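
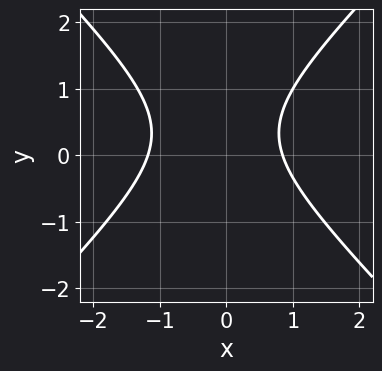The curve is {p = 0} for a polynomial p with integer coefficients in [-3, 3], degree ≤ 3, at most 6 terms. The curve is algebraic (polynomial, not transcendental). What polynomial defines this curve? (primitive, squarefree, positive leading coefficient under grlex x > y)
3*x^2 - 3*y^2 + x + 2*y - 3

First, the degree is 2 — a generic line meets the curve in up to 2 points.
Then, checking where it meets the axes: it misses every integer gridline on the y-axis.
Finally, solving for integer coefficients yields p as stated.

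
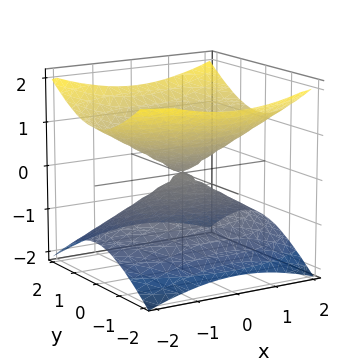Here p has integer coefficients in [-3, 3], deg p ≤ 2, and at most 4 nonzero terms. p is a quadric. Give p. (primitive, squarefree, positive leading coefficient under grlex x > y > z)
First, deg p = 2.
Next, symmetries: mirror symmetry y ↦ −y ⇒ only even powers of y; the z ↦ −z reflection is a symmetry, so z appears only in even powers; the x ↦ −x reflection is a symmetry, so x appears only in even powers.
Next, against the integer gridlines: it crosses the x-axis at the gridline x = 0; one y-axis crossing is at y = 0; it crosses the z-axis at the gridline z = 0.
Finally, fitting integer coefficients to these (and the overall shape) gives p.

x^2 + 2*y^2 - 3*z^2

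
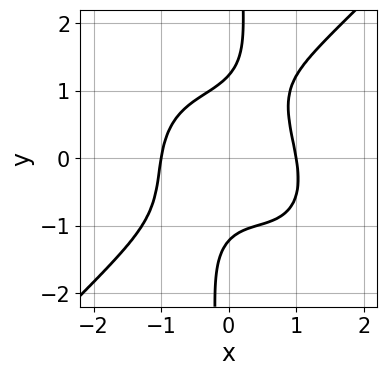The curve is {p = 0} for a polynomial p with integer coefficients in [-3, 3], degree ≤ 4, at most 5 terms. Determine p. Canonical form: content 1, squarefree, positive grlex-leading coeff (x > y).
1. Degree: the shape is more complex than any degree-3 curve, so deg p = 4.
2. From the visible intercepts: among the integer gridlines, it crosses the x-axis at x ∈ {-1, 1}.
3. Solving for integer coefficients yields p as stated.

3*x^4 - 3*x*y^3 + 2*x^2*y + 2*y^2 - 3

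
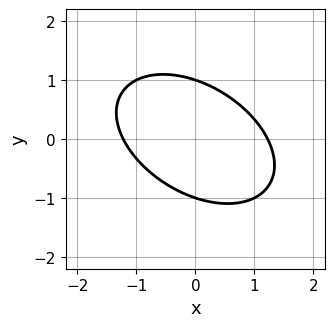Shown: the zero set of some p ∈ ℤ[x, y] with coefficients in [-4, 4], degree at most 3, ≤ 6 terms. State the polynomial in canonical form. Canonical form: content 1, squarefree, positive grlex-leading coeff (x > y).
The degree is 2 — a generic line meets the curve in up to 2 points.
Reading off the gridlines: among the integer gridlines, it crosses the y-axis at y ∈ {-1, 1}.
The integer polynomial consistent with all of this is the stated p.

2*x^2 + 2*x*y + 3*y^2 - 3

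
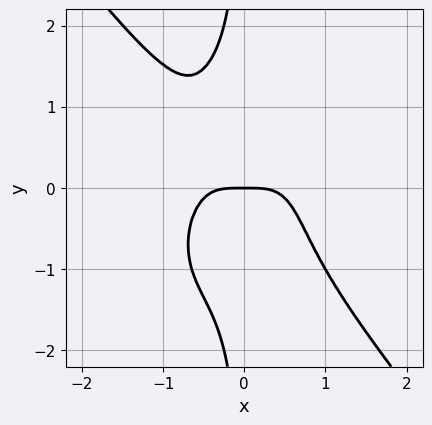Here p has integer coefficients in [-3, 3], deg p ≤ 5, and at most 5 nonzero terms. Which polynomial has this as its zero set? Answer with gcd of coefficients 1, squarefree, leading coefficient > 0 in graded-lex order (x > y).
2*x^4 + x*y^3 + y

1. Degree: the shape is more complex than any degree-3 curve, so deg p = 4.
2. From the axis intercepts and sections: it meets the y-axis at y = 0 (among the integer gridlines); it meets the x-axis at x = 0 (among the integer gridlines).
3. Solving for integer coefficients yields p as stated.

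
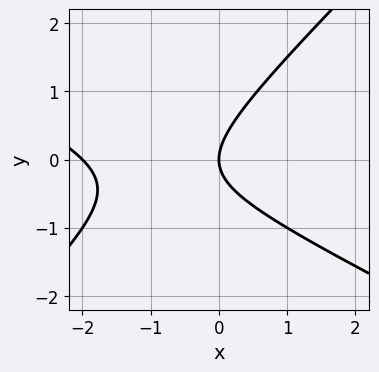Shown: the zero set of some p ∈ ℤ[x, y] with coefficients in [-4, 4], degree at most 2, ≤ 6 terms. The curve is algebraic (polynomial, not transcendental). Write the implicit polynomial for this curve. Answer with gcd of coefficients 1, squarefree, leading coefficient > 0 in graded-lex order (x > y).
x^2 + x*y - 2*y^2 + 2*x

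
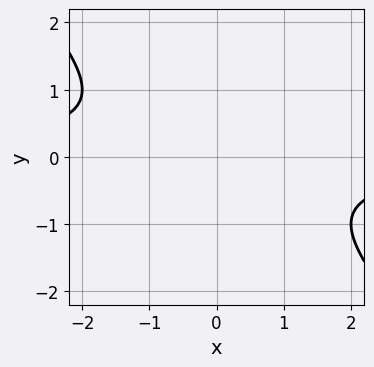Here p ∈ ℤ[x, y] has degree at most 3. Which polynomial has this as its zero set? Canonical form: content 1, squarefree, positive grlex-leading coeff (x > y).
x*y + y^2 + 1

1. deg p = 2.
2. From the visible intercepts: no x-intercept at any integer in the box; no y-intercept at any integer in the box.
3. The integer polynomial consistent with all of this is the stated p.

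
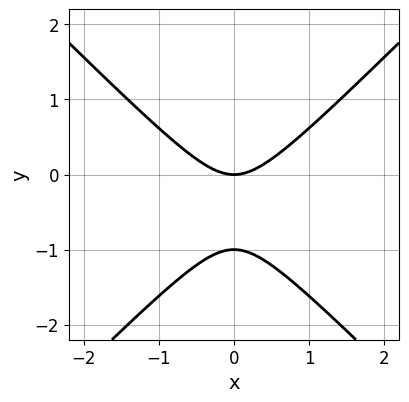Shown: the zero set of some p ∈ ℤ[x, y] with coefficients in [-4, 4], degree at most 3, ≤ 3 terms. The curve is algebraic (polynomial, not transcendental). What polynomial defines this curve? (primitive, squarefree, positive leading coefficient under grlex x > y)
x^2 - y^2 - y

Degree: a generic line meets the curve in up to 2 points, so deg p = 2.
Symmetries: it's symmetric under x → −x, forcing even powers of x.
From the axis intercepts and sections: it crosses the x-axis at the gridline x = 0; the y-axis gridline crossings are at y ∈ {-1, 0}.
Putting this together gives p.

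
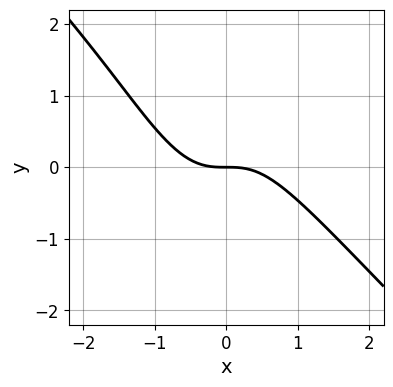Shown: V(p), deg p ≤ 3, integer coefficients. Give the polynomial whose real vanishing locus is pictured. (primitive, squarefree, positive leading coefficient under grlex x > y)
1. The degree is 3 — a generic line meets the curve in up to 3 points.
2. From the visible intercepts: it meets the y-axis at y = 0 (among the integer gridlines); one x-axis crossing is at x = 0.
3. Putting this together gives p.

3*x^3 + 3*x^2*y - y^2 + 3*y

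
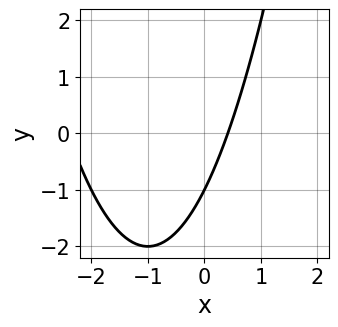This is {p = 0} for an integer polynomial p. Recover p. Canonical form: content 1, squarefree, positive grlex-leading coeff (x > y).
x^2 + 2*x - y - 1

1. deg p = 2. A generic line meets the curve in up to 2 points.
2. Checking where it meets the axes: one y-axis crossing is at y = -1.
3. These observations pin down the coefficients.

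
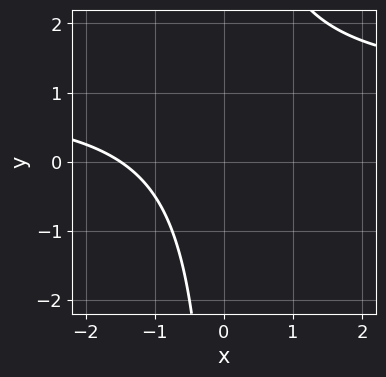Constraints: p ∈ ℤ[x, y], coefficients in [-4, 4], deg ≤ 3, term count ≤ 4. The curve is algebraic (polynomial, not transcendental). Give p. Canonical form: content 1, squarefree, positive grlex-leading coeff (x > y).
(a) The degree is 2 — the shape is more complex than any degree-1 curve.
(b) From the visible intercepts: it misses every integer gridline on the y-axis.
(c) Assembling these constraints gives the stated polynomial.

2*x*y - 2*x - 3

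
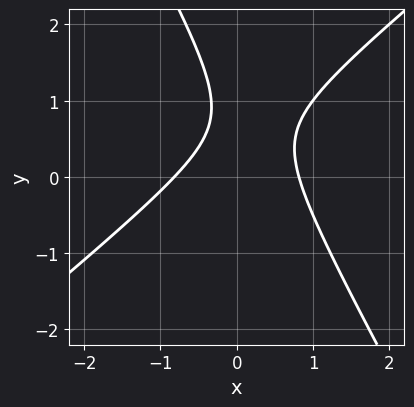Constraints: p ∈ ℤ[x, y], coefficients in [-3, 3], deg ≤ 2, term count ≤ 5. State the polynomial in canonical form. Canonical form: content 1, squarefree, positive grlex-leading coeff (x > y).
1. deg p = 2. No degree-1 curve has this shape.
2. Reading off the gridlines: the curve avoids every integer y-axis point in the box.
3. The integer polynomial consistent with all of this is the stated p.

3*x^2 - 2*x*y - 2*y^2 + 3*y - 2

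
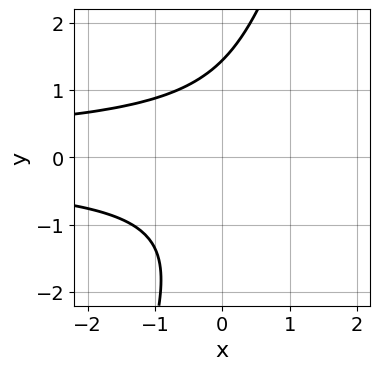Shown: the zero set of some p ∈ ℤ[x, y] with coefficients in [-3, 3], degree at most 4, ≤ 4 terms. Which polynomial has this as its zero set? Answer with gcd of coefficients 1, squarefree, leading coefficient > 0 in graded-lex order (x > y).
3*x*y^2 - y^3 + 3

deg p = 3. A generic line meets the curve in up to 3 points.
From the axis intercepts and sections: it misses every integer gridline on the x-axis.
Assembling these constraints gives the stated polynomial.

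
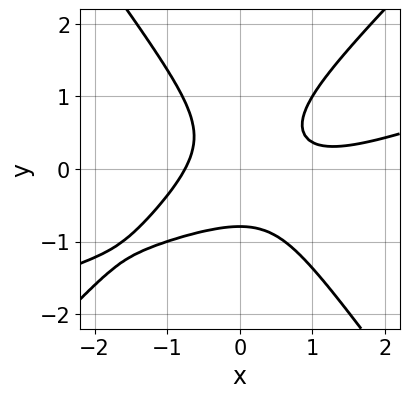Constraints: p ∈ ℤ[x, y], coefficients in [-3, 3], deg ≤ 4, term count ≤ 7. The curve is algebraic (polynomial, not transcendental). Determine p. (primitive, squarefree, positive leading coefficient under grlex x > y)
Degree: the shape is more complex than any degree-2 curve, so deg p = 3.
Matching integer coefficients to the picture gives p.

x^3 - 3*x^2*y + 2*y^3 - x^2 + 1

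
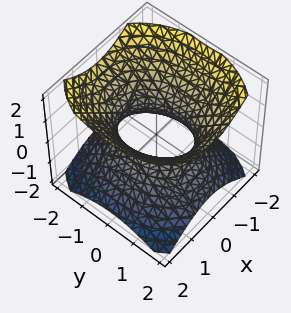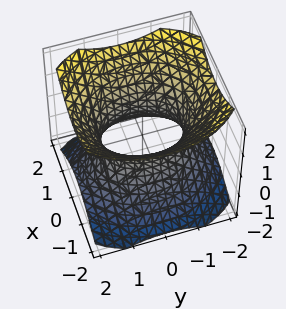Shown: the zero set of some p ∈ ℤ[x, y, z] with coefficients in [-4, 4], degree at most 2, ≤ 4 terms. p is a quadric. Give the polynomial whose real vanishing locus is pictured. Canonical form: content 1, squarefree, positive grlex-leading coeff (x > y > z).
3*x^2 + 2*y^2 - 3*z^2 - 3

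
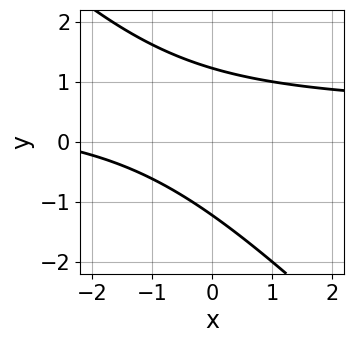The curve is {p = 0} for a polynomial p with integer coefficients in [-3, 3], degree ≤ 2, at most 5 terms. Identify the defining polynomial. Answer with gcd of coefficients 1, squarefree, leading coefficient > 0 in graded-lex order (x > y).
(a) deg p = 2. A generic line meets the curve in up to 2 points.
(b) Against the integer gridlines: no x-intercept at any integer in the box.
(c) Putting this together gives p.

2*x*y + 2*y^2 - x - 3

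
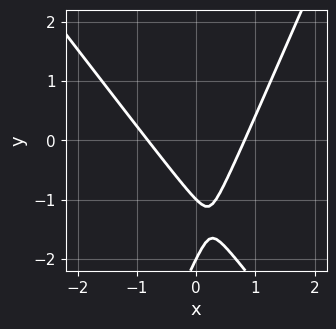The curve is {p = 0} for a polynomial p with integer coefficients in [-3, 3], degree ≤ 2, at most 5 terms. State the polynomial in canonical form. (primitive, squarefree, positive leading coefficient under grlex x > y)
(a) deg p = 2. A generic line meets the curve in up to 2 points.
(b) Against the integer gridlines: the y-axis gridline crossings are at y ∈ {-2, -1}.
(c) Fitting integer coefficients to these (and the overall shape) gives p.

3*x^2 + x*y - y^2 - 3*y - 2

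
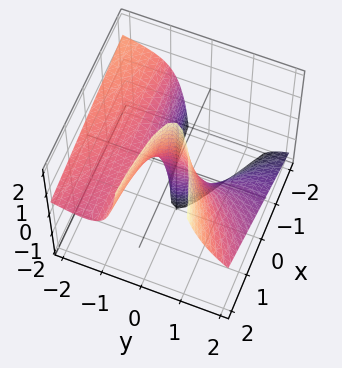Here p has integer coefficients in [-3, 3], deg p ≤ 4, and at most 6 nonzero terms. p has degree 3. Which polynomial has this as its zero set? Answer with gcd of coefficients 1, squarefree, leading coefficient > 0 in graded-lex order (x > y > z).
y^3 + 3*y^2*z - 2*x*y - 2*x

First, degree: a generic line meets the surface in up to 3 points, so deg p = 3.
Next, from the visible intercepts: it meets the y-axis at y = 0 (among the integer gridlines); it crosses the x-axis at the gridline x = 0; the visible z-axis segment lies entirely on the surface.
Finally, the integer polynomial consistent with all of this is the stated p.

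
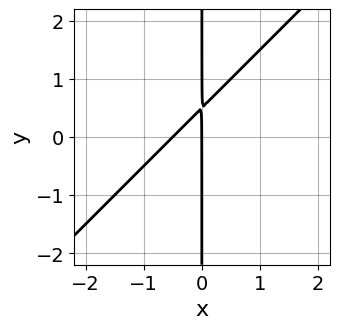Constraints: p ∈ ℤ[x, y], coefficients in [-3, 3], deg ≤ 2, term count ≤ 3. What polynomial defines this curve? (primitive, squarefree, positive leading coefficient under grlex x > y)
2*x^2 - 2*x*y + x

First, deg p = 2. The shape is more complex than any degree-1 curve.
Next, checking where it meets the axes: it meets the x-axis at x = 0 (among the integer gridlines); every point of the y-axis in the box is on the curve.
Finally, together with the visible shape, these determine p as stated.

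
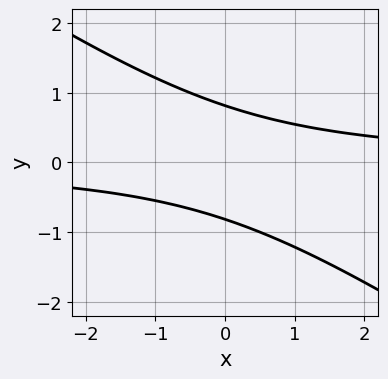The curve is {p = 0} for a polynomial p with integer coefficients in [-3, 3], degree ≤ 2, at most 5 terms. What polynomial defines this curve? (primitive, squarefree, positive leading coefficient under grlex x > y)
(a) Degree: a generic line meets the curve in up to 2 points, so deg p = 2.
(b) Observable constraints: it misses every integer gridline on the x-axis.
(c) Matching integer coefficients to the picture gives p.

2*x*y + 3*y^2 - 2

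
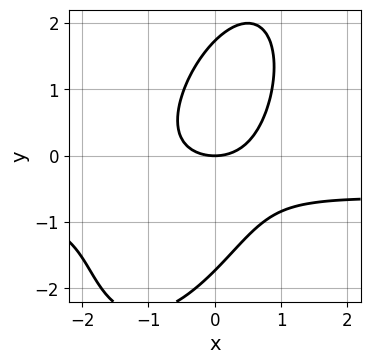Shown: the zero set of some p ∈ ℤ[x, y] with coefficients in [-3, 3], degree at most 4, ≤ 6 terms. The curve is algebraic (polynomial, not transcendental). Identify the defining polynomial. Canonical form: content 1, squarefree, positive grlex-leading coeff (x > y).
3*x^2*y - 2*x*y^2 + y^3 + 2*x^2 - 3*y

deg p = 3. A generic line meets the curve in up to 3 points.
From the axis intercepts and sections: it meets the x-axis at x = 0 (among the integer gridlines); one y-axis crossing is at y = 0.
Fitting integer coefficients to these (and the overall shape) gives p.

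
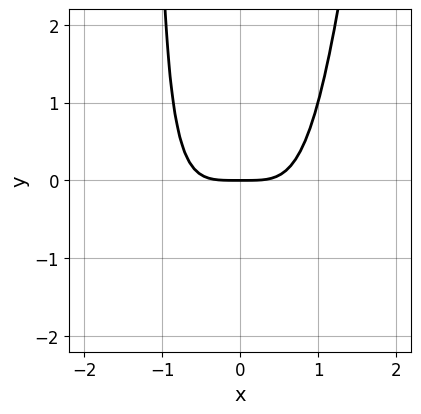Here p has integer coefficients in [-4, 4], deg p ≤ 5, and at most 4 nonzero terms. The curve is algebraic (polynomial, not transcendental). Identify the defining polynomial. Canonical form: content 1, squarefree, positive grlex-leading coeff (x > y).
3*x^4 - x^3*y + x^2*y - 3*y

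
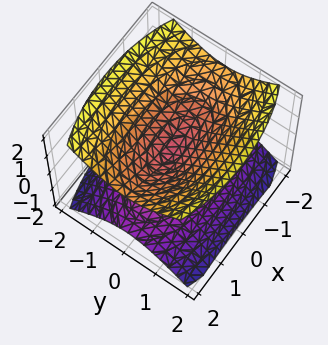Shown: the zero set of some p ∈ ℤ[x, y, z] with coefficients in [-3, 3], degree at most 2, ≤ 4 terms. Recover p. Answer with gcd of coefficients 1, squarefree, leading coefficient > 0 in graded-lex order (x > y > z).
x^2 + 3*y^2 - 3*z^2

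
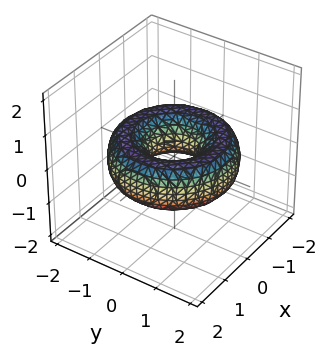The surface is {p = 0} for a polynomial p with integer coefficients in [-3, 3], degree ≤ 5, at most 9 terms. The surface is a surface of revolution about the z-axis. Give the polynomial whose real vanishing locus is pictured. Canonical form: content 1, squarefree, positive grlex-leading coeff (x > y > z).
x^4 + 2*x^2*y^2 + y^4 - 3*x^2 - 3*y^2 + 3*z^2 + 1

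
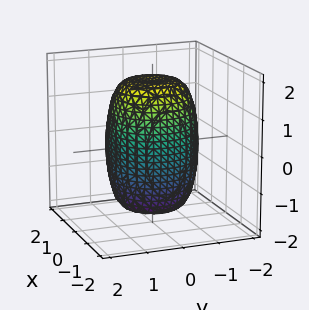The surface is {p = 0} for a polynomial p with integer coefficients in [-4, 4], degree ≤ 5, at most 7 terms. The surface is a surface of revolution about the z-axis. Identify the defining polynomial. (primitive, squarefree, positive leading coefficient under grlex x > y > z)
Degree: no degree-3 surface has this shape, so deg p = 4.
Symmetry: the z-axis is an axis of rotation, so x and y enter only as x² + y².
From the axis intercepts and sections: a circular section at z = 0 has radius between 1 and 2.
Matching integer coefficients to the picture gives p.

2*x^4 + 4*x^2*y^2 + 2*y^4 - x^2 - y^2 + z^2 - 3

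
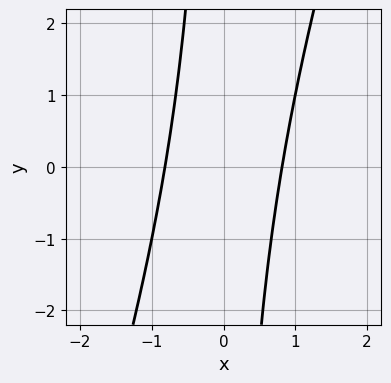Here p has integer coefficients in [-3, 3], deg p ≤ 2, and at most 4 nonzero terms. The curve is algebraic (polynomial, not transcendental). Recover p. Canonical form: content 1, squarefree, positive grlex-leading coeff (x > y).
3*x^2 - x*y - 2

(a) Degree: the shape is more complex than any degree-1 curve, so deg p = 2.
(b) Observable constraints: it misses every integer gridline on the y-axis.
(c) Putting this together gives p.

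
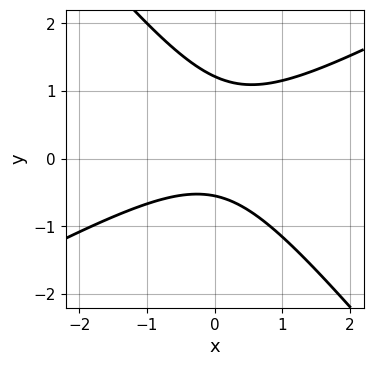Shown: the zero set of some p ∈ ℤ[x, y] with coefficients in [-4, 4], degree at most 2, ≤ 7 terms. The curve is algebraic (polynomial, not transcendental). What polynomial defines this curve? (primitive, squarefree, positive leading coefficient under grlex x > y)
2*x^2 - 2*x*y - 3*y^2 + 2*y + 2

1. deg p = 2.
2. Checking where it meets the axes: it misses every integer gridline on the x-axis.
3. Putting this together gives p.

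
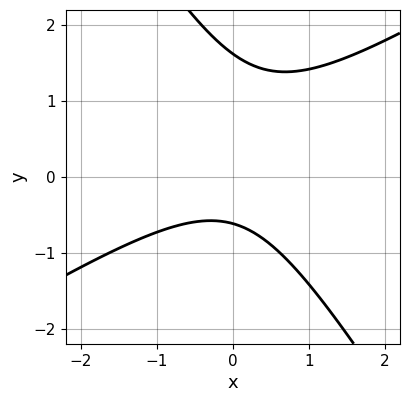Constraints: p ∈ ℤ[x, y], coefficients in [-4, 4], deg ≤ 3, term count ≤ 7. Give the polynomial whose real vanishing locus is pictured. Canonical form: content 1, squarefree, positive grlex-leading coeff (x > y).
x^2 - x*y - y^2 + y + 1

(a) The degree is 2 — no degree-1 curve has this shape.
(b) Reading off the gridlines: the curve avoids every integer x-axis point in the box.
(c) Assembling these constraints gives the stated polynomial.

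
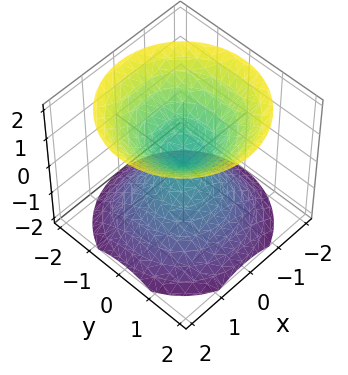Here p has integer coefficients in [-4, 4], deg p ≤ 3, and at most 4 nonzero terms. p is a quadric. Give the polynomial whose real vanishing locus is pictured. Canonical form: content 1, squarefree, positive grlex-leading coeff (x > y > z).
(a) There are 2 components. They look like related sheets of one shape, so recover p as a whole.
(b) Degree: a double cone through the origin; a quadric, so deg p = 2.
(c) Symmetry: the z-axis is an axis of rotation, so x and y enter only as x² + y²; the z ↦ −z reflection is a symmetry, so z appears only in even powers.
(d) From the visible intercepts: a circular section at z = -1 has radius exactly 1; it crosses the y-axis at the gridline y = 0; it meets the z-axis at z = 0 (among the integer gridlines).
(e) The integer polynomial consistent with all of this is the stated p.

x^2 + y^2 - z^2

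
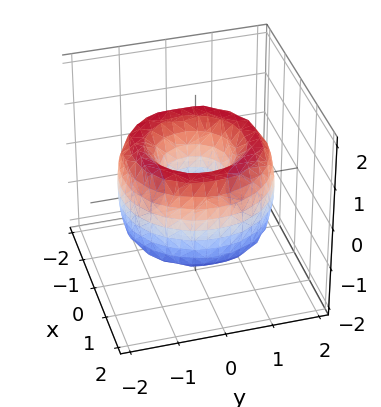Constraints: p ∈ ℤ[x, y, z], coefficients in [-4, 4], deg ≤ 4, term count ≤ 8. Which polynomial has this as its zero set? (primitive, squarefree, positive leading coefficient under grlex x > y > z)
x^4 + 2*x^2*y^2 + y^4 - 3*x^2 - 3*y^2 + z^2 + 1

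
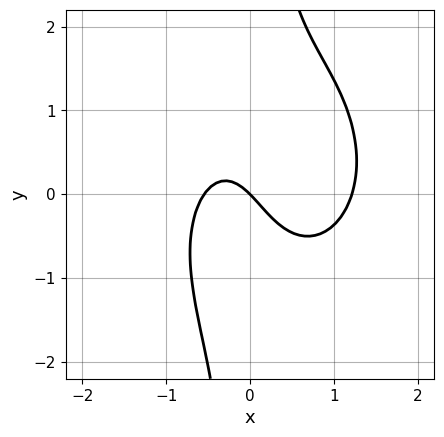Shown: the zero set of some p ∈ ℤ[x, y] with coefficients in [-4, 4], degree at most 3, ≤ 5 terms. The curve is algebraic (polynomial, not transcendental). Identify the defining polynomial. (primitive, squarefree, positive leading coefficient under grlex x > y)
(a) The degree is 3 — no degree-2 curve has this shape.
(b) Observable constraints: one x-axis crossing is at x = 0; one y-axis crossing is at y = 0.
(c) Assembling these constraints gives the stated polynomial.

3*x^3 + 2*x*y^2 - 2*x^2 - 2*x - 2*y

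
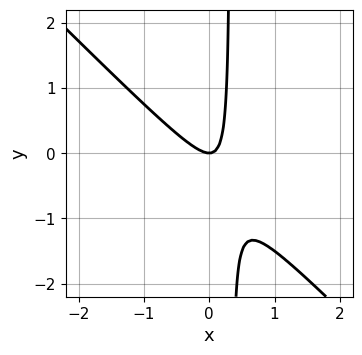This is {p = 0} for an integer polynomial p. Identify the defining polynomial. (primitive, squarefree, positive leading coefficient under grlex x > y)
(a) The degree is 2 — no degree-1 curve has this shape.
(b) Checking where it meets the axes: it crosses the x-axis at the gridline x = 0; it meets the y-axis at y = 0 (among the integer gridlines).
(c) Together with the visible shape, these determine p as stated.

3*x^2 + 3*x*y - y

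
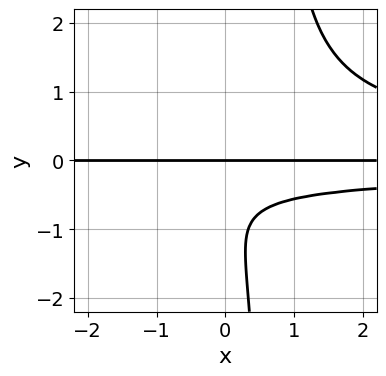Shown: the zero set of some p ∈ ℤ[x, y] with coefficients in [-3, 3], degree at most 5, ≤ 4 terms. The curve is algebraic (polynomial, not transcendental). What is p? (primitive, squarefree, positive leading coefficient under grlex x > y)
deg p = 4. A generic line meets the curve in up to 4 points.
Against the integer gridlines: every point of the x-axis in the box is on the curve; it crosses the y-axis at the gridline y = 0.
Fitting integer coefficients to these (and the overall shape) gives p.

3*x*y^3 - 2*y^3 - 3*y^2 - 2*y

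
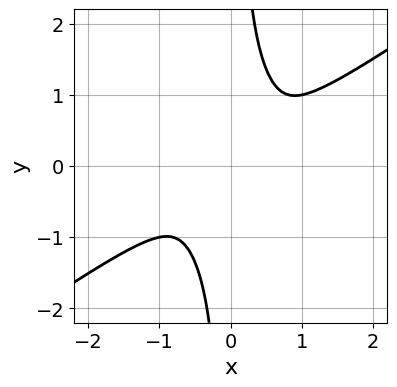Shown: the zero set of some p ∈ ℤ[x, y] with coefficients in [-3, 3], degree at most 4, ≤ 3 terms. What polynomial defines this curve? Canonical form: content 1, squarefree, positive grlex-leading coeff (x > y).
1. The degree is 4 — a generic line meets the curve in up to 4 points.
2. Matching integer coefficients to the picture gives p.

x^4 - 3*x*y^3 + 2*y^2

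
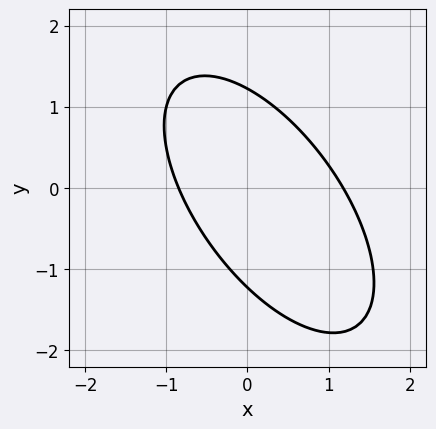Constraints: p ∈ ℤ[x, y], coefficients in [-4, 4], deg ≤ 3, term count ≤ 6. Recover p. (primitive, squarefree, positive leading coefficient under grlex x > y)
3*x^2 + 3*x*y + 2*y^2 - x - 3

1. Degree: no degree-1 curve has this shape, so deg p = 2.
2. Matching integer coefficients to the picture gives p.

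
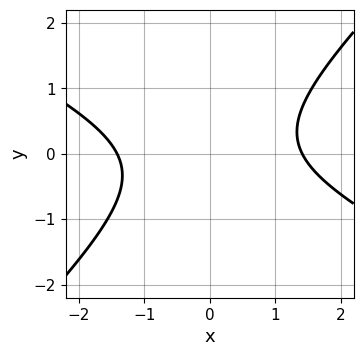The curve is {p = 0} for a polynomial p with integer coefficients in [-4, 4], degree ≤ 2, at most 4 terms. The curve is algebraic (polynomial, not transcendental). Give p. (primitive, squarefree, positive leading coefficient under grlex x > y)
x^2 + x*y - 2*y^2 - 2

(a) The degree is 2 — the shape is more complex than any degree-1 curve.
(b) Observable constraints: it misses every integer gridline on the y-axis.
(c) Together with the visible shape, these determine p as stated.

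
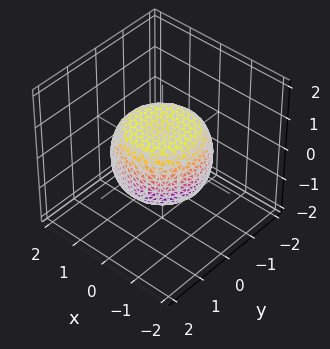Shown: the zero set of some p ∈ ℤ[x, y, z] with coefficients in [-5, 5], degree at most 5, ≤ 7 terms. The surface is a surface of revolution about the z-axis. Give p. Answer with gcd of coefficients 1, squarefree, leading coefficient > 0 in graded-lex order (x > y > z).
1. Degree: no degree-3 surface has this shape, so deg p = 4.
2. Symmetries: rotational symmetry about the z-axis ⇒ p depends on x, y only through x² + y².
3. Reading off the gridlines: a circular section at z = 0 has radius between 1 and 2.
4. Together with the visible shape, these determine p as stated.

2*x^4 + 4*x^2*y^2 + 2*y^4 - 2*x^2 - 2*y^2 + 3*z^2 - 2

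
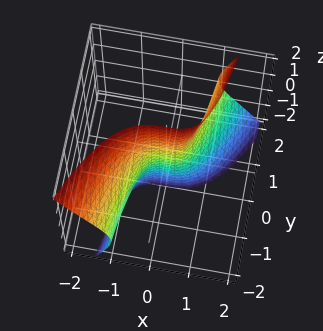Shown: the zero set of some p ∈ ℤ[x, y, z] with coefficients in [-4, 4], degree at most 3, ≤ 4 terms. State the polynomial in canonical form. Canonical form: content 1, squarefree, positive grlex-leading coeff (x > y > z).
2*x^3 + x*y*z - y*z^2 - y

(a) The degree is 3 — no degree-2 surface has this shape.
(b) From the axis intercepts and sections: one x-axis crossing is at x = 0; it meets the y-axis at y = 0 (among the integer gridlines); every point of the z-axis in the box is on the surface.
(c) Fitting integer coefficients to these (and the overall shape) gives p.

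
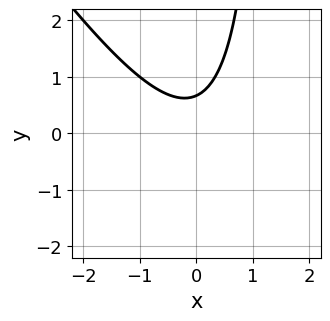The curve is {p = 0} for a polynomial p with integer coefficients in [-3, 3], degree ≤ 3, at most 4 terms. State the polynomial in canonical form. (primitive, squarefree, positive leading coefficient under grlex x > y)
1. deg p = 2.
2. From the visible intercepts: the curve avoids every integer x-axis point in the box.
3. Solving for integer coefficients yields p as stated.

3*x^2 + 2*x*y - 3*y + 2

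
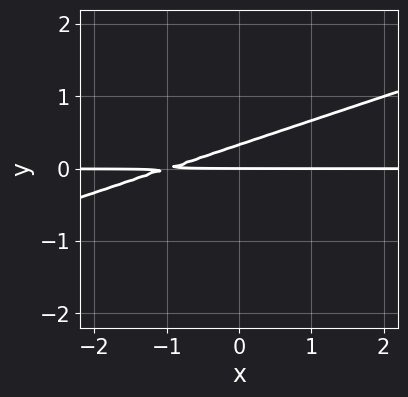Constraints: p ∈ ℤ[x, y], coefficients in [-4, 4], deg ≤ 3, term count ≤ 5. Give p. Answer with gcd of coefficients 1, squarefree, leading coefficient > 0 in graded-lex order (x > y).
x*y - 3*y^2 + y

Degree: a generic line meets the curve in up to 2 points, so deg p = 2.
Observable constraints: every point of the x-axis in the box is on the curve; it meets the y-axis at y = 0 (among the integer gridlines).
Assembling these constraints gives the stated polynomial.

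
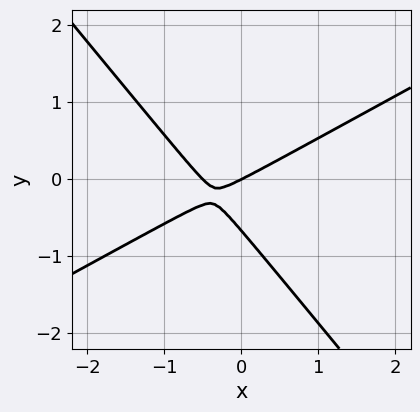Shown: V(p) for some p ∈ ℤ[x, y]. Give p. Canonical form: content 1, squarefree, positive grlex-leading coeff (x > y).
2*x^2 - 2*x*y - 3*y^2 + x - 2*y

First, the degree is 2 — a generic line meets the curve in up to 2 points.
Next, against the integer gridlines: it crosses the x-axis at the gridline x = 0; it meets the y-axis at y = 0 (among the integer gridlines).
Finally, these observations pin down the coefficients.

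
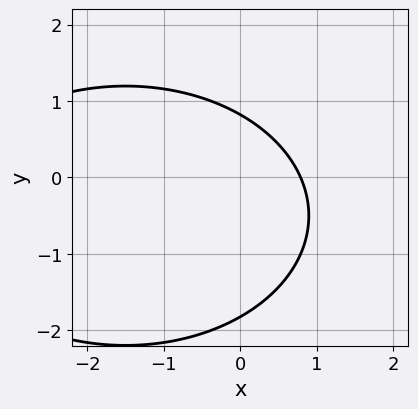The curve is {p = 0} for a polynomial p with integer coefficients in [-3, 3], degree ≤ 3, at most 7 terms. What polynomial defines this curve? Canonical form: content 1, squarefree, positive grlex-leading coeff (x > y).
x^2 + 2*y^2 + 3*x + 2*y - 3

(a) Degree: a generic line meets the curve in up to 2 points, so deg p = 2.
(b) Solving for integer coefficients yields p as stated.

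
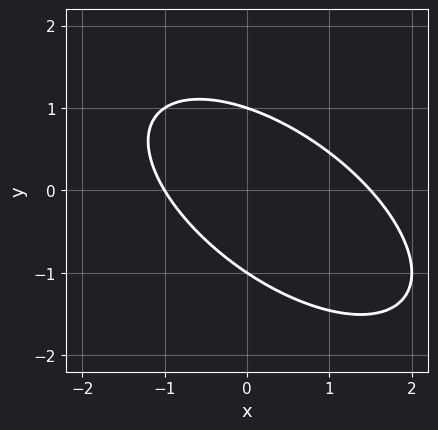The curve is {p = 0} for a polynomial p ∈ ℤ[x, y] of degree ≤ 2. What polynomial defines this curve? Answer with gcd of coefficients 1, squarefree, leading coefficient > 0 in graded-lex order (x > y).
1. Degree: no degree-1 curve has this shape, so deg p = 2.
2. Reading off the gridlines: one x-axis crossing is at x = -1; among the integer gridlines, it crosses the y-axis at y ∈ {-1, 1}.
3. The integer polynomial consistent with all of this is the stated p.

2*x^2 + 3*x*y + 3*y^2 - x - 3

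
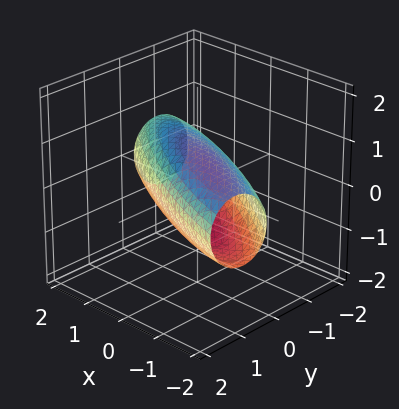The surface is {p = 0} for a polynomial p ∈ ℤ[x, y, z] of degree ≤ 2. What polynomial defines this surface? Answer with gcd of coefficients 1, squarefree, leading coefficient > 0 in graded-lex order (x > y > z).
First, the degree is 2 — the shape is more complex than any degree-1 surface.
Then, against the integer gridlines: the z-axis gridline crossings are at z ∈ {-1, 1}; the y-axis gridline crossings are at y ∈ {-1, 1}.
Finally, together with the visible shape, these determine p as stated.

x^2 + 3*x*y + 3*y^2 - y*z + 3*z^2 - 3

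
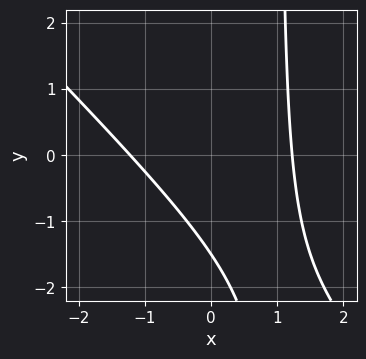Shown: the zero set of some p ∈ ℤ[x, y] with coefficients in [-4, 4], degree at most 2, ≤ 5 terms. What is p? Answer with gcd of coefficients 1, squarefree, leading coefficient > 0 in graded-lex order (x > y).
Degree: the shape is more complex than any degree-1 curve, so deg p = 2.
Matching integer coefficients to the picture gives p.

2*x^2 + 2*x*y - 2*y - 3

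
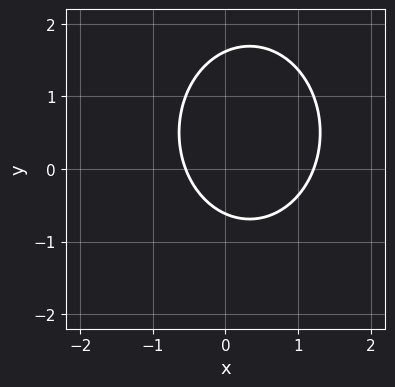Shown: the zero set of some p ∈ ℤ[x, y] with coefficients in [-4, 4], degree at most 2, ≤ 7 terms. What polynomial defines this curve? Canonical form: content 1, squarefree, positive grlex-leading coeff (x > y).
(a) deg p = 2. No degree-1 curve has this shape.
(b) Solving for integer coefficients yields p as stated.

3*x^2 + 2*y^2 - 2*x - 2*y - 2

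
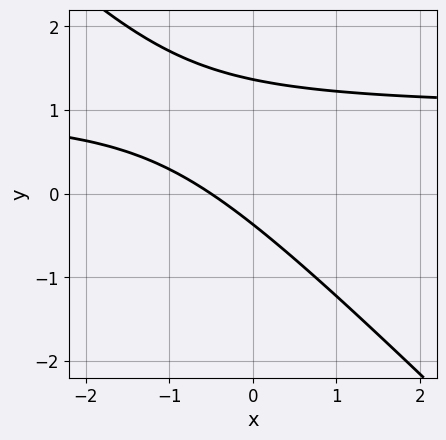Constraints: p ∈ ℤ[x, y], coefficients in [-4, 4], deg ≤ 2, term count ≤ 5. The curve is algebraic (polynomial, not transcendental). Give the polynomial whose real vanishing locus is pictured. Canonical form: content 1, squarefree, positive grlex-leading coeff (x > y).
1. Degree: no degree-1 curve has this shape, so deg p = 2.
2. Solving for integer coefficients yields p as stated.

2*x*y + 2*y^2 - 2*x - 2*y - 1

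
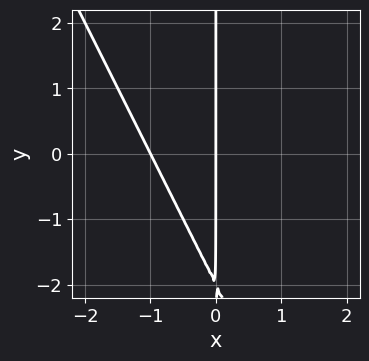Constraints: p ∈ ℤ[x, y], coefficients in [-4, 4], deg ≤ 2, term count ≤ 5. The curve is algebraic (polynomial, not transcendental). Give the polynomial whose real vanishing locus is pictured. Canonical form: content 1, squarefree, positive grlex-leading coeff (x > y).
2*x^2 + x*y + 2*x

First, the degree is 2 — a generic line meets the curve in up to 2 points.
Then, observable constraints: the x-axis gridline crossings are at x ∈ {-1, 0}; every point of the y-axis in the box is on the curve.
Finally, assembling these constraints gives the stated polynomial.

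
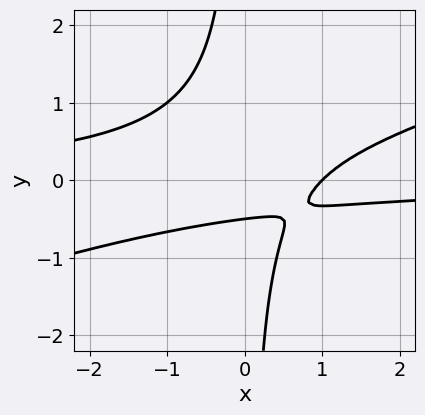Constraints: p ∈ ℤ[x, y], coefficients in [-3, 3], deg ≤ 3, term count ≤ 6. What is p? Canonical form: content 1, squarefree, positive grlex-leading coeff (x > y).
deg p = 3. The shape is more complex than any degree-2 curve.
Observable constraints: it crosses the x-axis at the gridline x = 1.
Putting this together gives p.

x^2*y - 3*x*y^2 + x - 2*y - 1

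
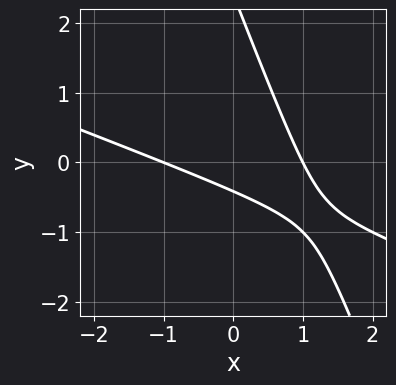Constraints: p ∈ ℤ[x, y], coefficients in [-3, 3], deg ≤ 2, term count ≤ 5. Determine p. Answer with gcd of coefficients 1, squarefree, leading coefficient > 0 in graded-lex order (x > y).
x^2 + 3*x*y + y^2 - 2*y - 1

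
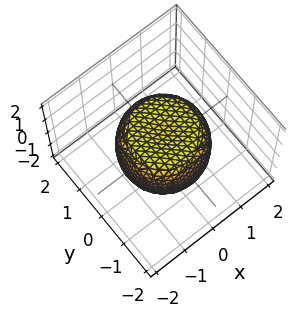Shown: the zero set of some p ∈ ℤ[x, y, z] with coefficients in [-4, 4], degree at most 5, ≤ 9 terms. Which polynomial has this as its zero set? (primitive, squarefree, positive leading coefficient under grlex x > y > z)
x^4 + 2*x^2*y^2 + y^4 - x^2 - y^2 + z^2 - 1

(a) deg p = 4. A generic line meets the surface in up to 4 points.
(b) Symmetries: every cross-section ⟂ z is a circle, so x, y appear only via x² + y².
(c) Checking where it meets the axes: a circular section at z = 1 has radius exactly 1; the z-axis gridline crossings are at z ∈ {-1, 1}.
(d) Assembling these constraints gives the stated polynomial.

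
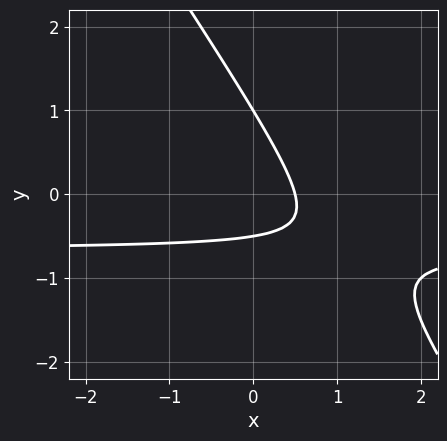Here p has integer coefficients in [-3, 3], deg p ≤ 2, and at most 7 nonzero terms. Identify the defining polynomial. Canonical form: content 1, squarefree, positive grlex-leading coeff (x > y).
3*x*y + 2*y^2 + 2*x - y - 1

First, deg p = 2. No degree-1 curve has this shape.
Then, from the visible intercepts: one y-axis crossing is at y = 1.
Finally, assembling these constraints gives the stated polynomial.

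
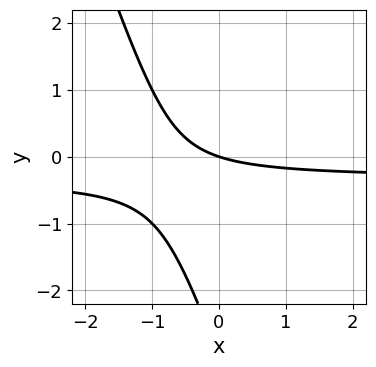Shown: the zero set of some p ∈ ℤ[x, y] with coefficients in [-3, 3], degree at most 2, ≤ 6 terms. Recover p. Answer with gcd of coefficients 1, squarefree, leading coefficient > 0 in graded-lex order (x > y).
First, the degree is 2 — the shape is more complex than any degree-1 curve.
Next, against the integer gridlines: one x-axis crossing is at x = 0; it crosses the y-axis at the gridline y = 0.
Finally, matching integer coefficients to the picture gives p.

3*x*y + y^2 + x + 3*y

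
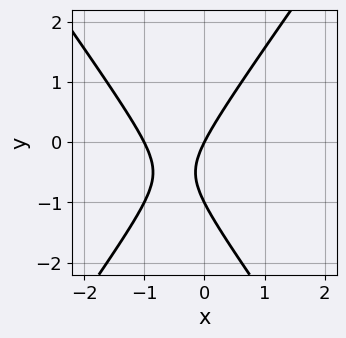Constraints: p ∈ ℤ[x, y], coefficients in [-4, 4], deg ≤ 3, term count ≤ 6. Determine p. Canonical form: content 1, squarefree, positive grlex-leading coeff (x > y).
2*x^2 - y^2 + 2*x - y

First, degree: a generic line meets the curve in up to 2 points, so deg p = 2.
Next, observable constraints: among the integer gridlines, it crosses the x-axis at x ∈ {-1, 0}; the y-axis gridline crossings are at y ∈ {-1, 0}.
Finally, matching integer coefficients to the picture gives p.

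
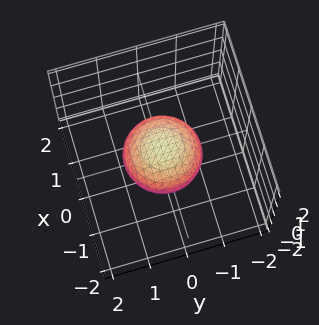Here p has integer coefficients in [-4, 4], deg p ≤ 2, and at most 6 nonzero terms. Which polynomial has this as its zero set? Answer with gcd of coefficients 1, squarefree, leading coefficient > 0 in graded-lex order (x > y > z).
x^2 + y^2 + 2*z^2 - 1

Degree: the shape is more complex than any degree-1 surface, so deg p = 2.
Symmetry: the z-axis is an axis of rotation, so x and y enter only as x² + y².
Checking where it meets the axes: the y-axis gridline crossings are at y ∈ {-1, 1}; among the integer gridlines, it crosses the x-axis at x ∈ {-1, 1}; a circular section at z = 0 has radius exactly 1.
Together with the visible shape, these determine p as stated.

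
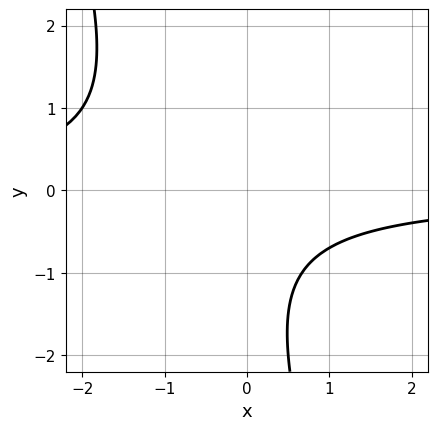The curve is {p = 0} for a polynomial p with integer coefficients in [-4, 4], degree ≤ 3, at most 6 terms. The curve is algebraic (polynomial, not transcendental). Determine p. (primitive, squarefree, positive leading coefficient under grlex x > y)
The degree is 2 — the shape is more complex than any degree-1 curve.
Checking where it meets the axes: no x-intercept at any integer in the box; no y-intercept at any integer in the box.
Putting this together gives p.

3*x*y + y^2 + 2*y + 3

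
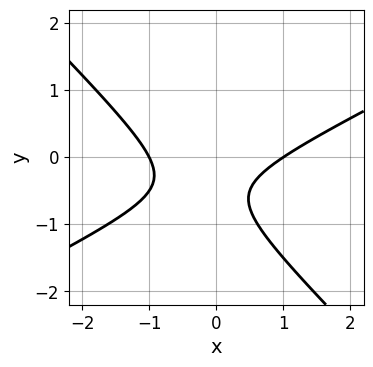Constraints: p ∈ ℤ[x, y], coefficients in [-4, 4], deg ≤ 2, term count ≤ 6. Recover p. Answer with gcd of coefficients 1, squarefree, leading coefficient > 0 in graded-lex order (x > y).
x^2 - x*y - 2*y^2 - 2*y - 1

(a) The degree is 2 — a generic line meets the curve in up to 2 points.
(b) From the visible intercepts: among the integer gridlines, it crosses the x-axis at x ∈ {-1, 1}; no y-intercept at any integer in the box.
(c) Assembling these constraints gives the stated polynomial.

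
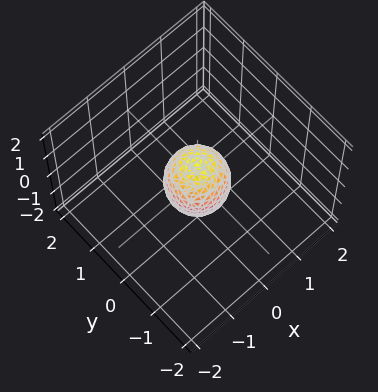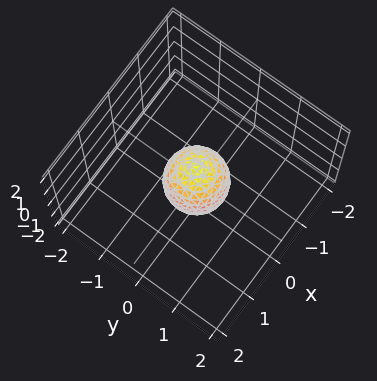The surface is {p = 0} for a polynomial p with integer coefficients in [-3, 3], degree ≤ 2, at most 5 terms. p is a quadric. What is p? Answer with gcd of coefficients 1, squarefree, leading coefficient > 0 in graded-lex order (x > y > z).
2*x^2 + 2*y^2 + z^2 - 1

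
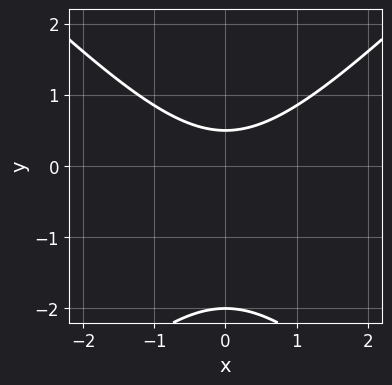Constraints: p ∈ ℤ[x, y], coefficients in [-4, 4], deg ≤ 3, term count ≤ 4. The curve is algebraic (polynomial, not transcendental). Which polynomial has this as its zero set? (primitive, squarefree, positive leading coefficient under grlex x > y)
1. Degree: a generic line meets the curve in up to 2 points, so deg p = 2.
2. Symmetries: the x ↦ −x reflection is a symmetry, so x appears only in even powers.
3. From the visible intercepts: it crosses the y-axis at the gridline y = -2; it misses every integer gridline on the x-axis.
4. Assembling these constraints gives the stated polynomial.

2*x^2 - 2*y^2 - 3*y + 2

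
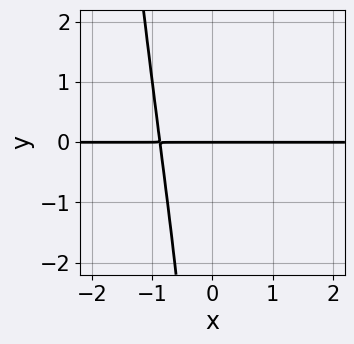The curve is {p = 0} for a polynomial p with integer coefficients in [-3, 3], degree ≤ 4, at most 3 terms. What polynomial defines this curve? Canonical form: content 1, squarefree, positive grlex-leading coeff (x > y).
First, degree: the shape is more complex than any degree-3 curve, so deg p = 4.
Then, checking where it meets the axes: one y-axis crossing is at y = 0; the visible x-axis segment lies entirely on the curve.
Finally, matching integer coefficients to the picture gives p.

3*x^3*y - x*y^2 + 2*y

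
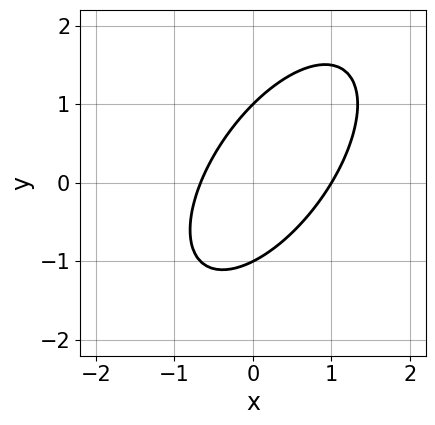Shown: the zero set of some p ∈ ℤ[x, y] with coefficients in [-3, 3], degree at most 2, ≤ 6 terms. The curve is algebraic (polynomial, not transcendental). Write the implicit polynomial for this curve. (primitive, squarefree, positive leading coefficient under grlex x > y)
3*x^2 - 3*x*y + 2*y^2 - x - 2

1. Degree: no degree-1 curve has this shape, so deg p = 2.
2. Reading off the gridlines: among the integer gridlines, it crosses the y-axis at y ∈ {-1, 1}; it crosses the x-axis at the gridline x = 1.
3. Solving for integer coefficients yields p as stated.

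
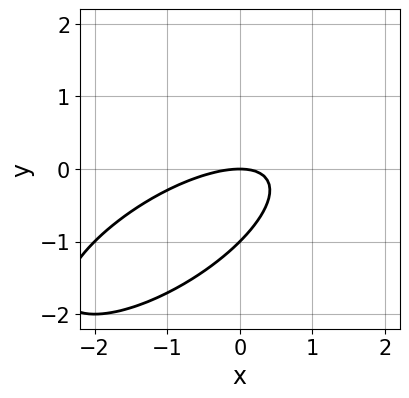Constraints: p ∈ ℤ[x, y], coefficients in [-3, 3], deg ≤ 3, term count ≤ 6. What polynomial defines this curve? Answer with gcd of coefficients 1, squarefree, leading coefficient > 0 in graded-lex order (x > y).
First, degree: the shape is more complex than any degree-1 curve, so deg p = 2.
Next, observable constraints: one x-axis crossing is at x = 0; among the integer gridlines, it crosses the y-axis at y ∈ {-1, 0}.
Finally, putting this together gives p.

x^2 - 2*x*y + 2*y^2 + 2*y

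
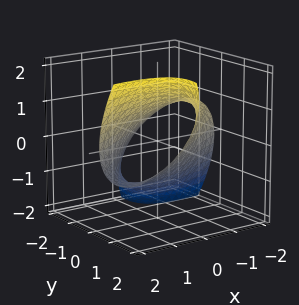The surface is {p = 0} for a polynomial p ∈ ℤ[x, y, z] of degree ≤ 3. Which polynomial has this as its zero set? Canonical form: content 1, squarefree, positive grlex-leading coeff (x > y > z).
x^2 - 3*x*y + 2*y^2 - 3*y*z + 2*z^2 - 3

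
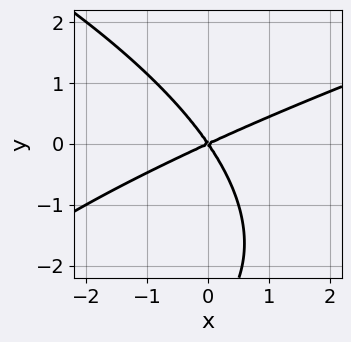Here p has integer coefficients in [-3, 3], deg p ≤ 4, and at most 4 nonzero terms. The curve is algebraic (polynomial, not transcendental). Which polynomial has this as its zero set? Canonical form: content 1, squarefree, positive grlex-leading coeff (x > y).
First, degree: a generic line meets the curve in up to 3 points, so deg p = 3.
Next, reading off the gridlines: it crosses the x-axis at the gridline x = 0; it crosses the y-axis at the gridline y = 0.
Finally, matching integer coefficients to the picture gives p.

y^3 - 2*x^2 + 3*x*y + 3*y^2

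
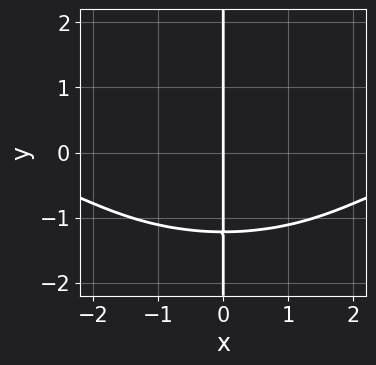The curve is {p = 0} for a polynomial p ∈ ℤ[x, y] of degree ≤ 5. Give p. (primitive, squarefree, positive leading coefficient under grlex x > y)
(a) The degree is 4 — the shape is more complex than any degree-3 curve.
(b) Against the integer gridlines: the visible y-axis segment lies entirely on the curve; it meets the x-axis at x = 0 (among the integer gridlines).
(c) These observations pin down the coefficients.

x^3*y + 3*x*y^3 - 2*x*y + 3*x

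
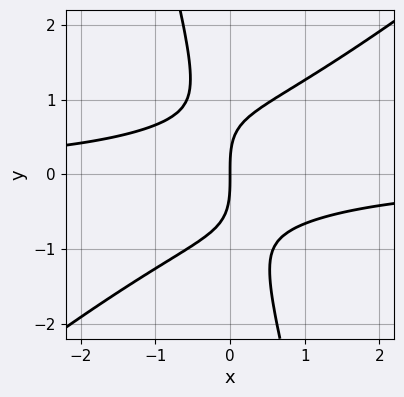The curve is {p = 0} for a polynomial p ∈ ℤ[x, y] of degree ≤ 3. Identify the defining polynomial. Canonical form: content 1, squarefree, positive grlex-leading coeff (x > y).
3*x^2*y - 3*x*y^2 - y^3 + 3*x

First, the degree is 3 — the shape is more complex than any degree-2 curve.
Then, from the axis intercepts and sections: it meets the x-axis at x = 0 (among the integer gridlines); it crosses the y-axis at the gridline y = 0.
Finally, assembling these constraints gives the stated polynomial.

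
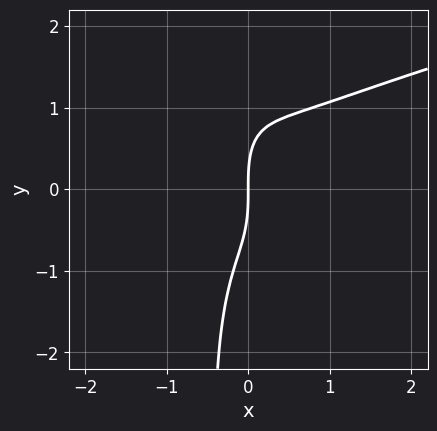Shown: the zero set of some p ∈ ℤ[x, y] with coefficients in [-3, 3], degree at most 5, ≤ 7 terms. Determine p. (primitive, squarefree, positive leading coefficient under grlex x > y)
2*x^2*y^2 + 2*x*y^3 - 3*x^3 + y^3 - 3*x

(a) deg p = 4.
(b) Reading off the gridlines: one x-axis crossing is at x = 0; it crosses the y-axis at the gridline y = 0.
(c) The integer polynomial consistent with all of this is the stated p.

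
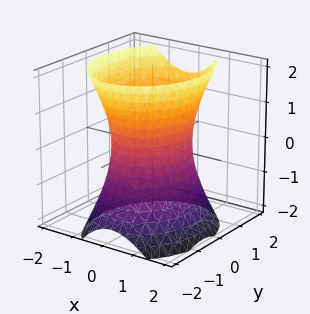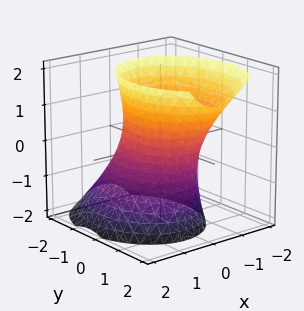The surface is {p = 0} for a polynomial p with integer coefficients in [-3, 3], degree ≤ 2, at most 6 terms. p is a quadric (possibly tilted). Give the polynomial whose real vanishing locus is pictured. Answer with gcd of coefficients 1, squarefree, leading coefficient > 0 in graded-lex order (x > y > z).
(a) The degree is 2 — no degree-1 surface has this shape.
(b) Reading off the gridlines: it misses every integer gridline on the z-axis; among the integer gridlines, it crosses the x-axis at x ∈ {-1, 1}.
(c) These observations pin down the coefficients.

3*x^2 + x*z + 2*y^2 - y*z - z^2 - 3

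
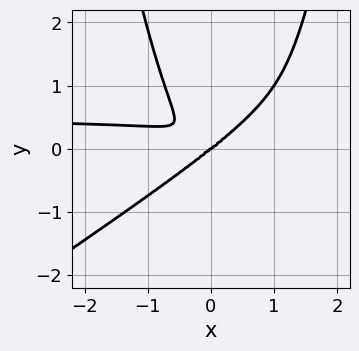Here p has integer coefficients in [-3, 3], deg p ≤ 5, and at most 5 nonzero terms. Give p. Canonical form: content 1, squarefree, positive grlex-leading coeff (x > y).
(a) deg p = 4. A generic line meets the curve in up to 4 points.
(b) Observable constraints: it crosses the y-axis at the gridline y = 0; it meets the x-axis at x = 0 (among the integer gridlines).
(c) Putting this together gives p.

2*x^3*y - 3*x^2*y^2 - x^3 + 2*y^3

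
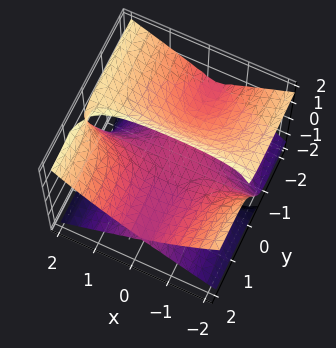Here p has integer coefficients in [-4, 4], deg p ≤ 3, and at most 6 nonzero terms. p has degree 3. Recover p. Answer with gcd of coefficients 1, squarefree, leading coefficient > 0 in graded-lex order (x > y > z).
2*x^2*y - 3*y*z^2 + z^3 + x*y - 3*z

Degree: the shape is more complex than any degree-2 surface, so deg p = 3.
From the axis intercepts and sections: every point of the x-axis in the box is on the surface; every point of the y-axis in the box is on the surface; one z-axis crossing is at z = 0.
Assembling these constraints gives the stated polynomial.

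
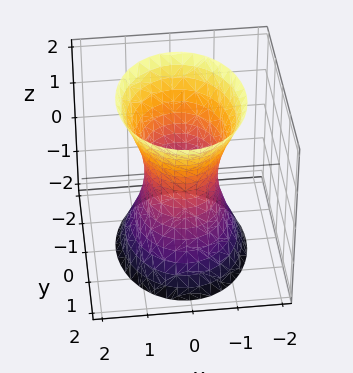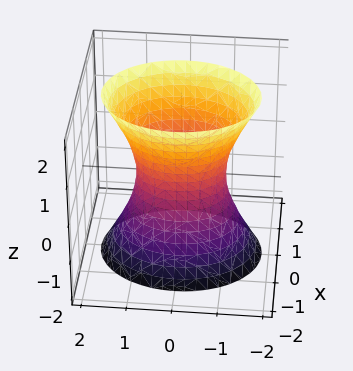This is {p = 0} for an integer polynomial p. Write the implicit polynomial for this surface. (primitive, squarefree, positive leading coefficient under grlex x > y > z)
3*x^2 + 2*y^2 - z^2 - 2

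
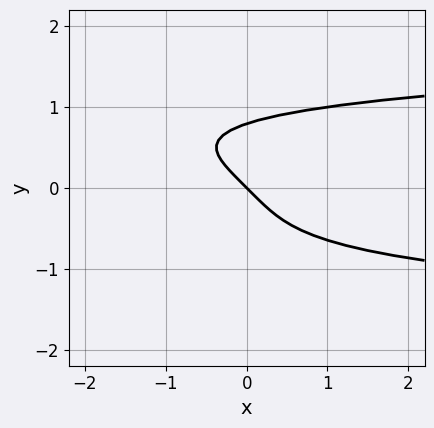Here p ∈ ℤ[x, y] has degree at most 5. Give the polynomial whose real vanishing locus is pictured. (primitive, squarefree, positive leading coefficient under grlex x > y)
Degree: no degree-3 curve has this shape, so deg p = 4.
From the visible intercepts: it meets the x-axis at x = 0 (among the integer gridlines); one y-axis crossing is at y = 0.
Assembling these constraints gives the stated polynomial.

2*y^4 - x - y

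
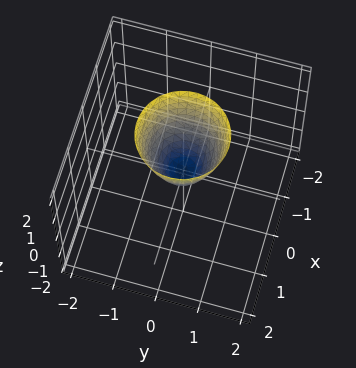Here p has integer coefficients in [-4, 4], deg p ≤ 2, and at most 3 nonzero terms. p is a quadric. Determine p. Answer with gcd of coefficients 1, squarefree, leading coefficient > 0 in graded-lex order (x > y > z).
1. deg p = 2. A single bowl opening along one axis; a quadric.
2. Symmetry: the z-axis is an axis of rotation, so x and y enter only as x² + y².
3. Checking where it meets the axes: a circular section at z = 1 has radius between 0 and 1; it crosses the y-axis at the gridline y = 0; one z-axis crossing is at z = 0; one x-axis crossing is at x = 0.
4. The integer polynomial consistent with all of this is the stated p.

2*x^2 + 2*y^2 - z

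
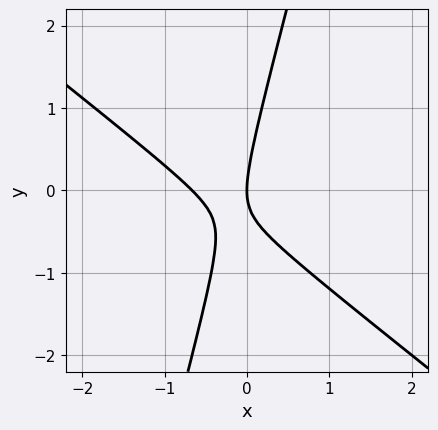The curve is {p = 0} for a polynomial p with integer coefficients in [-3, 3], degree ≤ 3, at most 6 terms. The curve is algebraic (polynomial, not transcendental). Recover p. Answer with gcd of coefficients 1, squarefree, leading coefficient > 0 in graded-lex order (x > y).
1. Degree: no degree-1 curve has this shape, so deg p = 2.
2. Checking where it meets the axes: it crosses the y-axis at the gridline y = 0; it crosses the x-axis at the gridline x = 0.
3. Matching integer coefficients to the picture gives p.

3*x^2 + 3*x*y - y^2 + 2*x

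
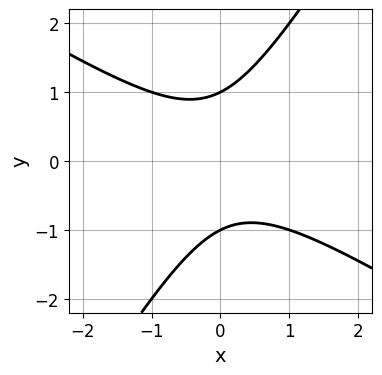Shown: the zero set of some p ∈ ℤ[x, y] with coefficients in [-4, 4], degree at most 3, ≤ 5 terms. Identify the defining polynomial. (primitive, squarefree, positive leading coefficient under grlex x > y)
x^2 + x*y - y^2 + 1

1. Degree: no degree-1 curve has this shape, so deg p = 2.
2. From the visible intercepts: among the integer gridlines, it crosses the y-axis at y ∈ {-1, 1}; it misses every integer gridline on the x-axis.
3. Assembling these constraints gives the stated polynomial.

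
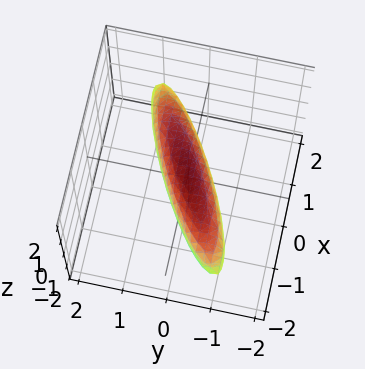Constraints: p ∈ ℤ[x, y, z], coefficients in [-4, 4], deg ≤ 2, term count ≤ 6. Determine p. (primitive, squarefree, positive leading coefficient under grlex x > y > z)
x^2 - 3*x*y + 3*y^2 + 2*z^2 - 1

First, the degree is 2 — the shape is more complex than any degree-1 surface.
Next, observable constraints: among the integer gridlines, it crosses the x-axis at x ∈ {-1, 1}.
Finally, fitting integer coefficients to these (and the overall shape) gives p.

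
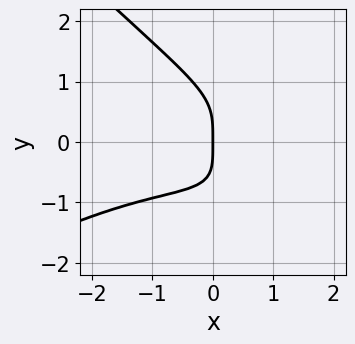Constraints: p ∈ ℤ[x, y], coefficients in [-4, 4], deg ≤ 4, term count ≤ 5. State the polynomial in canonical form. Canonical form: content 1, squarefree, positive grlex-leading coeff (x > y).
The degree is 4 — the shape is more complex than any degree-3 curve.
From the axis intercepts and sections: it meets the x-axis at x = 0 (among the integer gridlines); it meets the y-axis at y = 0 (among the integer gridlines).
The integer polynomial consistent with all of this is the stated p.

x^3*y - 3*x*y^3 - 2*y^4 - 3*x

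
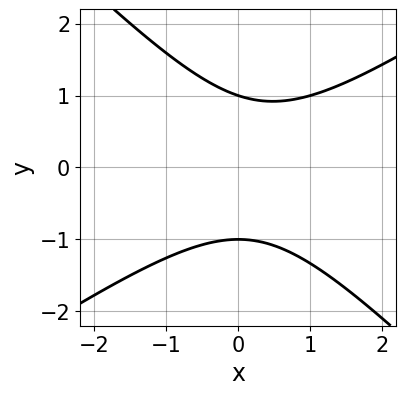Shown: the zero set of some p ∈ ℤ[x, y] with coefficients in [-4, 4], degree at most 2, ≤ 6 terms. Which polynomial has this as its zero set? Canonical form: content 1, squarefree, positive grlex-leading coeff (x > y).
(a) deg p = 2.
(b) Against the integer gridlines: among the integer gridlines, it crosses the y-axis at y ∈ {-1, 1}; the curve avoids every integer x-axis point in the box.
(c) Putting this together gives p.

2*x^2 - x*y - 3*y^2 - x + 3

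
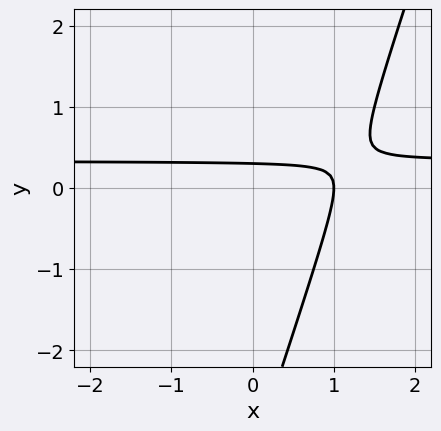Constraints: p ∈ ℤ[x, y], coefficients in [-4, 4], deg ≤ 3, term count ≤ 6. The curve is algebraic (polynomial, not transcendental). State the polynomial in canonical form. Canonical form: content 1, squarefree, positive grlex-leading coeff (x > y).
3*x*y - y^2 - x - 3*y + 1

(a) The degree is 2 — a generic line meets the curve in up to 2 points.
(b) Reading off the gridlines: one x-axis crossing is at x = 1.
(c) Putting this together gives p.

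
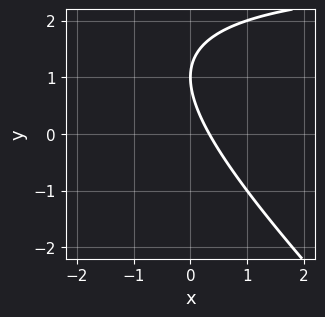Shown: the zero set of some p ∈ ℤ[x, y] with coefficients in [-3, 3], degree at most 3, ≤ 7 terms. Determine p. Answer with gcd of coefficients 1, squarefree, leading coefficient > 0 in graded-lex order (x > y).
The degree is 2 — the shape is more complex than any degree-1 curve.
From the axis intercepts and sections: it crosses the y-axis at the gridline y = 1.
Solving for integer coefficients yields p as stated.

x*y + y^2 - 3*x - 2*y + 1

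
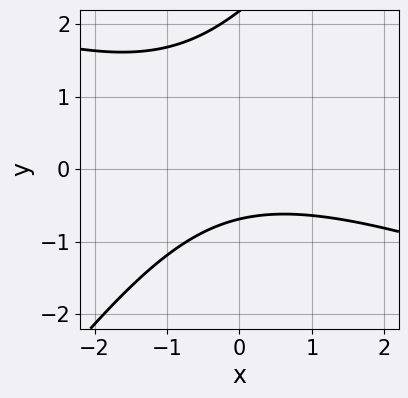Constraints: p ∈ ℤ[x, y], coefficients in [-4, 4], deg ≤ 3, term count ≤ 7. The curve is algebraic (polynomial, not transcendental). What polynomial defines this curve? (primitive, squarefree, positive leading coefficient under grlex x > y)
1. The degree is 2 — a generic line meets the curve in up to 2 points.
2. Against the integer gridlines: no x-intercept at any integer in the box.
3. Assembling these constraints gives the stated polynomial.

x^2 + 2*x*y - 2*y^2 + 3*y + 3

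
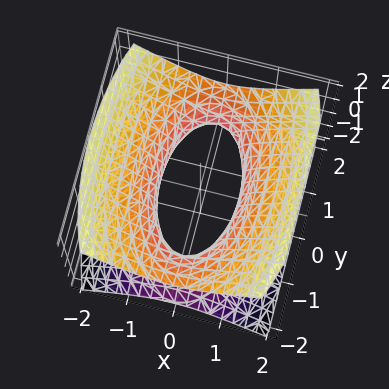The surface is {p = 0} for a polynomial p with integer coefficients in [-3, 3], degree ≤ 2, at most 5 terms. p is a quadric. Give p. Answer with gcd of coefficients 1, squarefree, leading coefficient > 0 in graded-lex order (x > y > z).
3*x^2 + y^2 - 3*z^2 - 2

Degree: one connected sheet with a waist; a quadric, so deg p = 2.
Symmetries: it's symmetric under y → −y, forcing even powers of y; it's symmetric under z → −z, forcing even powers of z; mirror symmetry x ↦ −x ⇒ only even powers of x.
Observable constraints: it misses every integer gridline on the z-axis.
These observations pin down the coefficients.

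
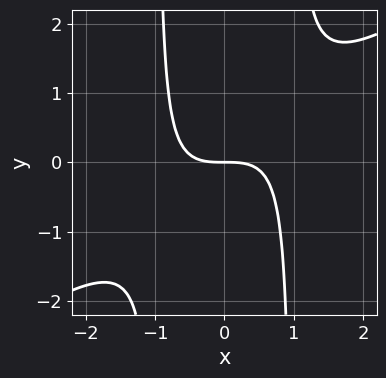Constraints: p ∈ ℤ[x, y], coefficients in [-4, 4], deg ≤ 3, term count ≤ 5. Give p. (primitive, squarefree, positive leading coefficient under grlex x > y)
2*x^3 - 3*x^2*y + 3*y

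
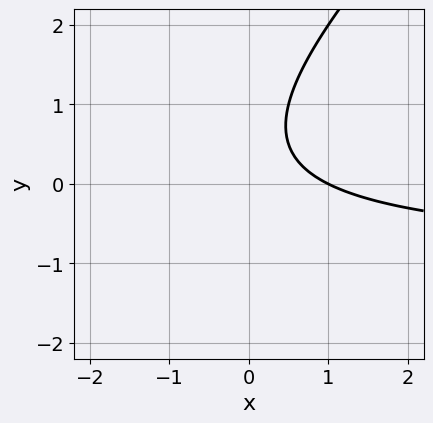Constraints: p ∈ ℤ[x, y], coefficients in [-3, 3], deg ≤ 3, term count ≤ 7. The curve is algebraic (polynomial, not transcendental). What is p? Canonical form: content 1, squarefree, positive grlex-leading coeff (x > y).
x*y - y^2 + x + y - 1

First, degree: the shape is more complex than any degree-1 curve, so deg p = 2.
Then, against the integer gridlines: it misses every integer gridline on the y-axis; one x-axis crossing is at x = 1.
Finally, matching integer coefficients to the picture gives p.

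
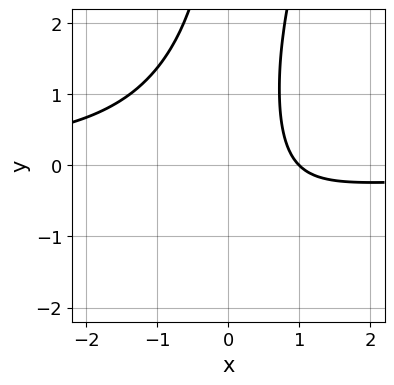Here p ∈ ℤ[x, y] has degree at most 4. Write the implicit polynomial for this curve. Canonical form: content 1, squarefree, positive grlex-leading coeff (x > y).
3*x^2*y - x*y^2 + 3*x - 3

1. Degree: a generic line meets the curve in up to 3 points, so deg p = 3.
2. From the axis intercepts and sections: it meets the x-axis at x = 1 (among the integer gridlines); no y-intercept at any integer in the box.
3. Fitting integer coefficients to these (and the overall shape) gives p.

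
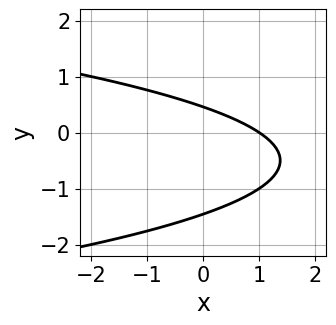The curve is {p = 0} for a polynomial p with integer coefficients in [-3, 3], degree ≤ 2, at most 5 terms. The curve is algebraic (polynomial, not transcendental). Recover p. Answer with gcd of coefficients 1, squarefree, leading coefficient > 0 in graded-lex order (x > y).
3*y^2 + 2*x + 3*y - 2

(a) Degree: the shape is more complex than any degree-1 curve, so deg p = 2.
(b) Against the integer gridlines: it crosses the x-axis at the gridline x = 1.
(c) Assembling these constraints gives the stated polynomial.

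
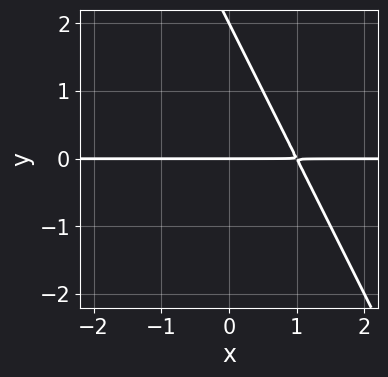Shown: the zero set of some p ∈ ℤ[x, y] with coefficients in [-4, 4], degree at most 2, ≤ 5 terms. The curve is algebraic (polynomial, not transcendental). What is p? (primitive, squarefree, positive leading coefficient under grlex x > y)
1. deg p = 2. A generic line meets the curve in up to 2 points.
2. Against the integer gridlines: among the integer gridlines, it crosses the y-axis at y ∈ {0, 2}; the visible x-axis segment lies entirely on the curve.
3. The integer polynomial consistent with all of this is the stated p.

2*x*y + y^2 - 2*y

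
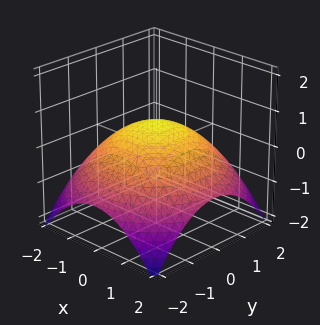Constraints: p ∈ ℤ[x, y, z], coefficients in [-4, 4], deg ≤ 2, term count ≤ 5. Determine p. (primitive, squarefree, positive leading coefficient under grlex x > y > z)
x^2 + y^2 + 3*z - 2

The degree is 2 — a generic line meets the surface in up to 2 points.
Symmetry: every cross-section ⟂ z is a circle, so x, y appear only via x² + y².
From the axis intercepts and sections: a circular section at z = 0 has radius between 1 and 2.
These observations pin down the coefficients.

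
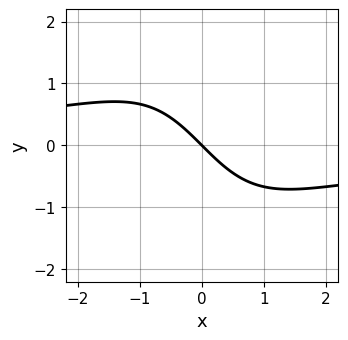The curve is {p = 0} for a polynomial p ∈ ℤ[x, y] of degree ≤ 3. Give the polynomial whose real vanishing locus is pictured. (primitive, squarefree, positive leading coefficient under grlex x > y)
x^2*y + 2*x + 2*y

First, deg p = 3. A generic line meets the curve in up to 3 points.
Then, observable constraints: it crosses the x-axis at the gridline x = 0; it crosses the y-axis at the gridline y = 0.
Finally, together with the visible shape, these determine p as stated.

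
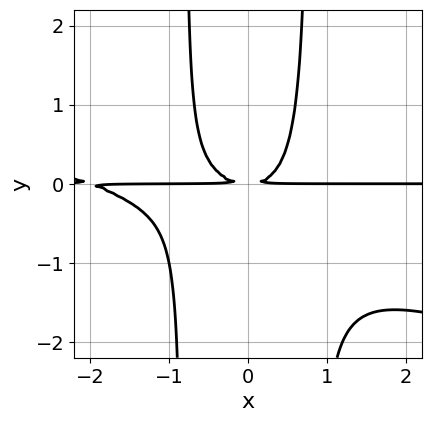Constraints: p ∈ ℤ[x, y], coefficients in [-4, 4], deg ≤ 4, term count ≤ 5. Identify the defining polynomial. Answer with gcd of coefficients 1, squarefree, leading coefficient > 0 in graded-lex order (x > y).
x^3*y + 3*x^2*y^2 + 2*x^2*y - 2*y^2

1. deg p = 4. The shape is more complex than any degree-3 curve.
2. Checking where it meets the axes: every point of the x-axis in the box is on the curve.
3. These observations pin down the coefficients.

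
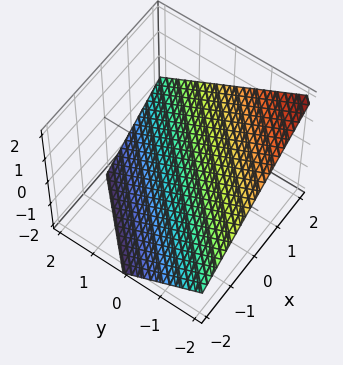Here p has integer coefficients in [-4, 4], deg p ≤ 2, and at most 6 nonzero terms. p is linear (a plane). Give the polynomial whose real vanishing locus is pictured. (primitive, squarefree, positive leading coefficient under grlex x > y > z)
2*x - 2*y - 3*z - 2

The degree is 1 — the surface is flat (a plane).
Checking where it meets the axes: it crosses the y-axis at the gridline y = -1; it crosses the x-axis at the gridline x = 1.
Together with the visible shape, these determine p as stated.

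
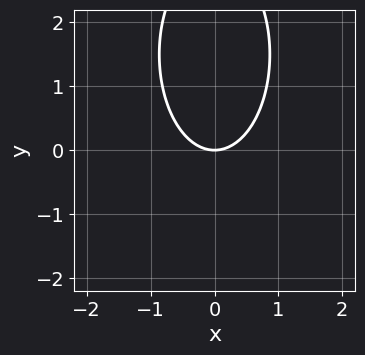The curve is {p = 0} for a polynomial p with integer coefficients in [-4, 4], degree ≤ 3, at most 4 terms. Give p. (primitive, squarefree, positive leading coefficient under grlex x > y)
First, degree: the shape is more complex than any degree-1 curve, so deg p = 2.
Then, symmetries: the x ↦ −x reflection is a symmetry, so x appears only in even powers.
Next, checking where it meets the axes: it meets the x-axis at x = 0 (among the integer gridlines); it meets the y-axis at y = 0 (among the integer gridlines).
Finally, the integer polynomial consistent with all of this is the stated p.

3*x^2 + y^2 - 3*y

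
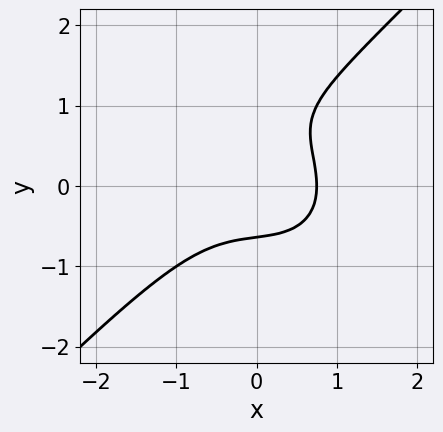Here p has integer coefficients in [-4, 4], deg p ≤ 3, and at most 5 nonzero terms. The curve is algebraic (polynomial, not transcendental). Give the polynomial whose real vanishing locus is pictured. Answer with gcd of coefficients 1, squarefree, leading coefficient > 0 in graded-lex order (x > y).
3*x^3 - 3*y^3 + 3*y^2 + x - 2

Degree: a generic line meets the curve in up to 3 points, so deg p = 3.
The integer polynomial consistent with all of this is the stated p.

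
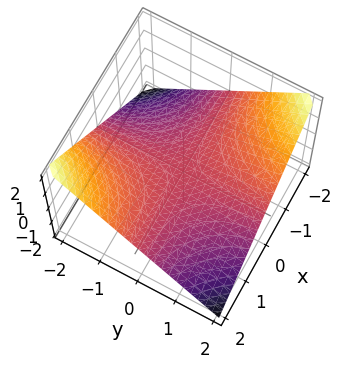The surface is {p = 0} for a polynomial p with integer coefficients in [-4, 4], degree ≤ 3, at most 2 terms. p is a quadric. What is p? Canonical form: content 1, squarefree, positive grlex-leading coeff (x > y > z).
First, degree: a saddle surface; a quadric, so deg p = 2.
Next, from the visible intercepts: it meets the z-axis at z = 0 (among the integer gridlines); the visible y-axis segment lies entirely on the surface; the visible x-axis segment lies entirely on the surface.
Finally, putting this together gives p.

x*y + 2*z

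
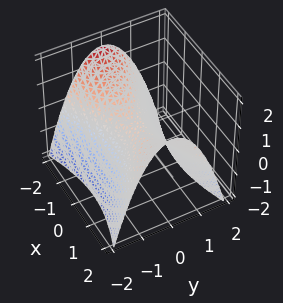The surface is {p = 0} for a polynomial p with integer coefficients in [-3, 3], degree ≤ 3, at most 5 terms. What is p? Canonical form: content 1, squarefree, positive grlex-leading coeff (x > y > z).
1. The degree is 2 — a hyperbolic paraboloid; a quadric.
2. Symmetries: it's symmetric under x → −x, forcing even powers of x; mirror symmetry y ↦ −y ⇒ only even powers of y.
3. Reading off the gridlines: one y-axis crossing is at y = 0; it meets the x-axis at x = 0 (among the integer gridlines).
4. These observations pin down the coefficients.

x^2 - 3*y^2 - 3*z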